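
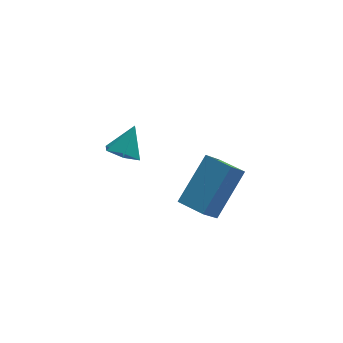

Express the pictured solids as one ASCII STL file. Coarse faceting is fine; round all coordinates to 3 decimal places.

solid 
facet normal -0.621 0.782 -0.052
outer loop
vertex 1.211 -3.11 1.155
vertex 1.807 -2.694 0.303
vertex -0.015 -4.175 -0.223
endloop
endfacet
facet normal -0.532 -0.372 0.761
outer loop
vertex 0.693 -5.066 -0.163
vertex 1.211 -3.11 1.155
vertex -0.015 -4.175 -0.223
endloop
endfacet
facet normal -0.621 0.782 -0.052
outer loop
vertex -0.015 -4.175 -0.223
vertex 1.807 -2.694 0.303
vertex 0.581 -3.758 -1.075
endloop
endfacet
facet normal -0.575 -0.500 -0.647
outer loop
vertex 0.581 -3.758 -1.075
vertex 0.693 -5.066 -0.163
vertex -0.015 -4.175 -0.223
endloop
endfacet
facet normal 0.575 0.501 0.647
outer loop
vertex 1.211 -3.11 1.155
vertex 2.515 -3.585 0.363
vertex 1.807 -2.694 0.303
endloop
endfacet
facet normal -0.532 -0.371 0.761
outer loop
vertex 1.919 -4.002 1.215
vertex 1.211 -3.11 1.155
vertex 0.693 -5.066 -0.163
endloop
endfacet
facet normal 0.575 0.500 0.647
outer loop
vertex 1.919 -4.002 1.215
vertex 2.515 -3.585 0.363
vertex 1.211 -3.11 1.155
endloop
endfacet
facet normal 0.532 0.372 -0.761
outer loop
vertex 1.807 -2.694 0.303
vertex 2.515 -3.585 0.363
vertex 0.581 -3.758 -1.075
endloop
endfacet
facet normal -0.576 -0.500 -0.647
outer loop
vertex 1.289 -4.65 -1.015
vertex 0.693 -5.066 -0.163
vertex 0.581 -3.758 -1.075
endloop
endfacet
facet normal 0.532 0.371 -0.761
outer loop
vertex 0.581 -3.758 -1.075
vertex 2.515 -3.585 0.363
vertex 1.289 -4.65 -1.015
endloop
endfacet
facet normal 0.621 -0.782 0.052
outer loop
vertex 1.289 -4.65 -1.015
vertex 1.919 -4.002 1.215
vertex 0.693 -5.066 -0.163
endloop
endfacet
facet normal 0.621 -0.782 0.052
outer loop
vertex 2.515 -3.585 0.363
vertex 1.919 -4.002 1.215
vertex 1.289 -4.65 -1.015
endloop
endfacet
facet normal -0.441 -0.427 -0.789
outer loop
vertex -0.596 -0.251 -1.757
vertex -1.137 0.282 -1.743
vertex -0.508 0.391 -2.154
endloop
endfacet
facet normal 0.993 -0.094 0.067
outer loop
vertex -0.596 -0.251 -1.757
vertex -0.508 0.391 -2.154
vertex -0.563 0.838 -0.717
endloop
endfacet
facet normal -0.441 -0.427 -0.789
outer loop
vertex -0.508 0.391 -2.154
vertex -1.137 0.282 -1.743
vertex -1.049 0.924 -2.14
endloop
endfacet
facet normal 0.686 0.702 -0.192
outer loop
vertex -0.508 0.391 -2.154
vertex -1.049 0.924 -2.14
vertex -0.563 0.838 -0.717
endloop
endfacet
facet normal -0.443 -0.427 -0.789
outer loop
vertex -1.049 0.924 -2.14
vertex -1.137 0.282 -1.743
vertex -1.679 0.816 -1.728
endloop
endfacet
facet normal -0.107 0.990 0.096
outer loop
vertex -1.049 0.924 -2.14
vertex -1.679 0.816 -1.728
vertex -0.563 0.838 -0.717
endloop
endfacet
facet normal -0.443 -0.427 -0.789
outer loop
vertex -1.679 0.816 -1.728
vertex -1.137 0.282 -1.743
vertex -1.767 0.174 -1.331
endloop
endfacet
facet normal -0.594 0.480 0.645
outer loop
vertex -1.679 0.816 -1.728
vertex -1.767 0.174 -1.331
vertex -0.563 0.838 -0.717
endloop
endfacet
facet normal -0.442 -0.427 -0.788
outer loop
vertex -1.767 0.174 -1.331
vertex -1.137 0.282 -1.743
vertex -1.226 -0.36 -1.345
endloop
endfacet
facet normal -0.288 -0.315 0.904
outer loop
vertex -1.767 0.174 -1.331
vertex -1.226 -0.36 -1.345
vertex -0.563 0.838 -0.717
endloop
endfacet
facet normal -0.442 -0.428 -0.789
outer loop
vertex -1.226 -0.36 -1.345
vertex -1.137 0.282 -1.743
vertex -0.596 -0.251 -1.757
endloop
endfacet
facet normal 0.507 -0.603 0.616
outer loop
vertex -1.226 -0.36 -1.345
vertex -0.596 -0.251 -1.757
vertex -0.563 0.838 -0.717
endloop
endfacet

endsolid


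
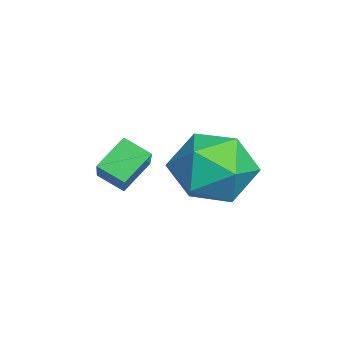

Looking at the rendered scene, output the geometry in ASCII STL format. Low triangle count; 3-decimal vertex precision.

solid 
facet normal -0.525 0.572 0.630
outer loop
vertex -3.278 -3.868 -1.512
vertex -1.698 -3.741 -0.309
vertex -3.006 -3.14 -1.947
endloop
endfacet
facet normal -0.794 -0.064 -0.604
outer loop
vertex -2.402 -3.799 -2.671
vertex -3.278 -3.868 -1.512
vertex -3.006 -3.14 -1.947
endloop
endfacet
facet normal -0.525 0.573 0.629
outer loop
vertex -3.006 -3.14 -1.947
vertex -1.698 -3.741 -0.309
vertex -1.425 -3.014 -0.744
endloop
endfacet
facet normal 0.306 0.817 -0.488
outer loop
vertex -1.425 -3.014 -0.744
vertex -2.402 -3.799 -2.671
vertex -3.006 -3.14 -1.947
endloop
endfacet
facet normal -0.306 -0.817 0.488
outer loop
vertex -3.278 -3.868 -1.512
vertex -1.094 -4.4 -1.033
vertex -1.698 -3.741 -0.309
endloop
endfacet
facet normal -0.794 -0.063 -0.604
outer loop
vertex -2.675 -4.526 -2.236
vertex -3.278 -3.868 -1.512
vertex -2.402 -3.799 -2.671
endloop
endfacet
facet normal -0.306 -0.817 0.488
outer loop
vertex -2.675 -4.526 -2.236
vertex -1.094 -4.4 -1.033
vertex -3.278 -3.868 -1.512
endloop
endfacet
facet normal 0.794 0.064 0.605
outer loop
vertex -1.698 -3.741 -0.309
vertex -1.094 -4.4 -1.033
vertex -1.425 -3.014 -0.744
endloop
endfacet
facet normal 0.306 0.817 -0.488
outer loop
vertex -0.822 -3.672 -1.468
vertex -2.402 -3.799 -2.671
vertex -1.425 -3.014 -0.744
endloop
endfacet
facet normal 0.795 0.064 0.604
outer loop
vertex -1.425 -3.014 -0.744
vertex -1.094 -4.4 -1.033
vertex -0.822 -3.672 -1.468
endloop
endfacet
facet normal 0.525 -0.573 -0.629
outer loop
vertex -0.822 -3.672 -1.468
vertex -2.675 -4.526 -2.236
vertex -2.402 -3.799 -2.671
endloop
endfacet
facet normal 0.525 -0.572 -0.630
outer loop
vertex -1.094 -4.4 -1.033
vertex -2.675 -4.526 -2.236
vertex -0.822 -3.672 -1.468
endloop
endfacet
facet normal -0.590 0.225 0.775
outer loop
vertex -1.436 -0.92 -0.388
vertex -1.042 -1.935 0.207
vertex -0.441 -0.86 0.352
endloop
endfacet
facet normal -0.375 0.817 0.438
outer loop
vertex -1.436 -0.92 -0.388
vertex -0.441 -0.86 0.352
vertex -0.438 -0.272 -0.741
endloop
endfacet
facet normal -0.587 0.772 -0.242
outer loop
vertex -1.436 -0.92 -0.388
vertex -0.438 -0.272 -0.741
vertex -1.038 -0.985 -1.561
endloop
endfacet
facet normal -0.933 0.153 -0.325
outer loop
vertex -1.436 -0.92 -0.388
vertex -1.038 -0.985 -1.561
vertex -1.411 -2.013 -0.975
endloop
endfacet
facet normal -0.935 -0.185 0.304
outer loop
vertex -1.436 -0.92 -0.388
vertex -1.411 -2.013 -0.975
vertex -1.042 -1.935 0.207
endloop
endfacet
facet normal 0.338 0.828 0.447
outer loop
vertex -0.438 -0.272 -0.741
vertex -0.441 -0.86 0.352
vertex 0.571 -0.887 -0.365
endloop
endfacet
facet normal -0.009 -0.129 0.992
outer loop
vertex -0.441 -0.86 0.352
vertex -1.042 -1.935 0.207
vertex 0.198 -1.915 0.221
endloop
endfacet
facet normal -0.567 -0.791 0.229
outer loop
vertex -1.042 -1.935 0.207
vertex -1.411 -2.013 -0.975
vertex -0.402 -2.628 -0.599
endloop
endfacet
facet normal -0.565 -0.244 -0.788
outer loop
vertex -1.411 -2.013 -0.975
vertex -1.038 -0.985 -1.561
vertex -0.399 -2.04 -1.692
endloop
endfacet
facet normal -0.005 0.756 -0.654
outer loop
vertex -1.038 -0.985 -1.561
vertex -0.438 -0.272 -0.741
vertex 0.202 -0.965 -1.547
endloop
endfacet
facet normal 0.933 -0.153 0.325
outer loop
vertex 0.596 -1.98 -0.952
vertex 0.571 -0.887 -0.365
vertex 0.198 -1.915 0.221
endloop
endfacet
facet normal 0.587 -0.772 0.242
outer loop
vertex 0.596 -1.98 -0.952
vertex 0.198 -1.915 0.221
vertex -0.402 -2.628 -0.599
endloop
endfacet
facet normal 0.375 -0.817 -0.438
outer loop
vertex 0.596 -1.98 -0.952
vertex -0.402 -2.628 -0.599
vertex -0.399 -2.04 -1.692
endloop
endfacet
facet normal 0.590 -0.225 -0.775
outer loop
vertex 0.596 -1.98 -0.952
vertex -0.399 -2.04 -1.692
vertex 0.202 -0.965 -1.547
endloop
endfacet
facet normal 0.935 0.185 -0.304
outer loop
vertex 0.596 -1.98 -0.952
vertex 0.202 -0.965 -1.547
vertex 0.571 -0.887 -0.365
endloop
endfacet
facet normal 0.565 0.244 0.788
outer loop
vertex 0.198 -1.915 0.221
vertex 0.571 -0.887 -0.365
vertex -0.441 -0.86 0.352
endloop
endfacet
facet normal 0.005 -0.756 0.654
outer loop
vertex -0.402 -2.628 -0.599
vertex 0.198 -1.915 0.221
vertex -1.042 -1.935 0.207
endloop
endfacet
facet normal -0.338 -0.828 -0.447
outer loop
vertex -0.399 -2.04 -1.692
vertex -0.402 -2.628 -0.599
vertex -1.411 -2.013 -0.975
endloop
endfacet
facet normal 0.009 0.129 -0.992
outer loop
vertex 0.202 -0.965 -1.547
vertex -0.399 -2.04 -1.692
vertex -1.038 -0.985 -1.561
endloop
endfacet
facet normal 0.567 0.791 -0.229
outer loop
vertex 0.571 -0.887 -0.365
vertex 0.202 -0.965 -1.547
vertex -0.438 -0.272 -0.741
endloop
endfacet

endsolid


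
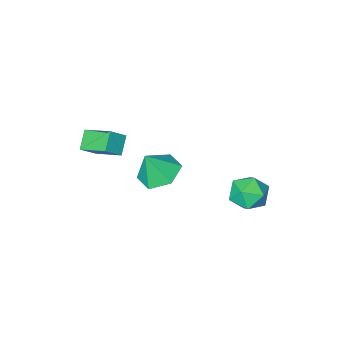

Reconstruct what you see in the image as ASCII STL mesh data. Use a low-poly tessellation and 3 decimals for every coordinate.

solid 
facet normal -0.437 0.084 -0.895
outer loop
vertex 3.005 2.016 0.876
vertex 2.231 1.535 1.209
vertex 2.269 2.502 1.281
endloop
endfacet
facet normal 0.643 0.682 0.349
outer loop
vertex 3.005 2.016 0.876
vertex 2.269 2.502 1.281
vertex 2.809 1.425 2.391
endloop
endfacet
facet normal -0.438 0.084 -0.895
outer loop
vertex 2.269 2.502 1.281
vertex 2.231 1.535 1.209
vertex 1.496 2.021 1.614
endloop
endfacet
facet normal -0.116 0.684 0.720
outer loop
vertex 2.269 2.502 1.281
vertex 1.496 2.021 1.614
vertex 2.809 1.425 2.391
endloop
endfacet
facet normal -0.438 0.083 -0.895
outer loop
vertex 1.496 2.021 1.614
vertex 2.231 1.535 1.209
vertex 1.457 1.054 1.543
endloop
endfacet
facet normal -0.523 -0.041 0.852
outer loop
vertex 1.496 2.021 1.614
vertex 1.457 1.054 1.543
vertex 2.809 1.425 2.391
endloop
endfacet
facet normal -0.438 0.083 -0.895
outer loop
vertex 1.457 1.054 1.543
vertex 2.231 1.535 1.209
vertex 2.193 0.569 1.138
endloop
endfacet
facet normal -0.172 -0.772 0.612
outer loop
vertex 1.457 1.054 1.543
vertex 2.193 0.569 1.138
vertex 2.809 1.425 2.391
endloop
endfacet
facet normal -0.438 0.083 -0.895
outer loop
vertex 2.193 0.569 1.138
vertex 2.231 1.535 1.209
vertex 2.966 1.049 0.804
endloop
endfacet
facet normal 0.585 -0.774 0.241
outer loop
vertex 2.193 0.569 1.138
vertex 2.966 1.049 0.804
vertex 2.809 1.425 2.391
endloop
endfacet
facet normal -0.438 0.084 -0.895
outer loop
vertex 2.966 1.049 0.804
vertex 2.231 1.535 1.209
vertex 3.005 2.016 0.876
endloop
endfacet
facet normal 0.993 -0.048 0.110
outer loop
vertex 2.966 1.049 0.804
vertex 3.005 2.016 0.876
vertex 2.809 1.425 2.391
endloop
endfacet
facet normal 0.338 -0.167 0.926
outer loop
vertex -1.004 2.422 -0.952
vertex -1.835 2.096 -0.708
vertex -1.193 1.521 -1.046
endloop
endfacet
facet normal 0.864 -0.228 0.448
outer loop
vertex -1.004 2.422 -0.952
vertex -1.193 1.521 -1.046
vertex -0.73 1.968 -1.711
endloop
endfacet
facet normal 0.916 0.390 0.097
outer loop
vertex -1.004 2.422 -0.952
vertex -0.73 1.968 -1.711
vertex -1.085 2.819 -1.784
endloop
endfacet
facet normal 0.421 0.834 0.357
outer loop
vertex -1.004 2.422 -0.952
vertex -1.085 2.819 -1.784
vertex -1.768 2.898 -1.164
endloop
endfacet
facet normal 0.063 0.489 0.870
outer loop
vertex -1.004 2.422 -0.952
vertex -1.768 2.898 -1.164
vertex -1.835 2.096 -0.708
endloop
endfacet
facet normal 0.679 -0.734 -0.021
outer loop
vertex -0.73 1.968 -1.711
vertex -1.193 1.521 -1.046
vertex -1.392 1.362 -1.936
endloop
endfacet
facet normal -0.173 -0.635 0.753
outer loop
vertex -1.193 1.521 -1.046
vertex -1.835 2.096 -0.708
vertex -2.075 1.441 -1.316
endloop
endfacet
facet normal -0.616 0.428 0.661
outer loop
vertex -1.835 2.096 -0.708
vertex -1.768 2.898 -1.164
vertex -2.43 2.292 -1.389
endloop
endfacet
facet normal -0.038 0.985 -0.167
outer loop
vertex -1.768 2.898 -1.164
vertex -1.085 2.819 -1.784
vertex -1.967 2.739 -2.054
endloop
endfacet
facet normal 0.762 0.268 -0.589
outer loop
vertex -1.085 2.819 -1.784
vertex -0.73 1.968 -1.711
vertex -1.325 2.164 -2.392
endloop
endfacet
facet normal -0.421 -0.834 -0.357
outer loop
vertex -2.156 1.838 -2.148
vertex -1.392 1.362 -1.936
vertex -2.075 1.441 -1.316
endloop
endfacet
facet normal -0.916 -0.390 -0.097
outer loop
vertex -2.156 1.838 -2.148
vertex -2.075 1.441 -1.316
vertex -2.43 2.292 -1.389
endloop
endfacet
facet normal -0.864 0.228 -0.448
outer loop
vertex -2.156 1.838 -2.148
vertex -2.43 2.292 -1.389
vertex -1.967 2.739 -2.054
endloop
endfacet
facet normal -0.338 0.167 -0.926
outer loop
vertex -2.156 1.838 -2.148
vertex -1.967 2.739 -2.054
vertex -1.325 2.164 -2.392
endloop
endfacet
facet normal -0.063 -0.489 -0.870
outer loop
vertex -2.156 1.838 -2.148
vertex -1.325 2.164 -2.392
vertex -1.392 1.362 -1.936
endloop
endfacet
facet normal 0.038 -0.985 0.167
outer loop
vertex -2.075 1.441 -1.316
vertex -1.392 1.362 -1.936
vertex -1.193 1.521 -1.046
endloop
endfacet
facet normal -0.762 -0.268 0.589
outer loop
vertex -2.43 2.292 -1.389
vertex -2.075 1.441 -1.316
vertex -1.835 2.096 -0.708
endloop
endfacet
facet normal -0.679 0.734 0.021
outer loop
vertex -1.967 2.739 -2.054
vertex -2.43 2.292 -1.389
vertex -1.768 2.898 -1.164
endloop
endfacet
facet normal 0.173 0.635 -0.753
outer loop
vertex -1.325 2.164 -2.392
vertex -1.967 2.739 -2.054
vertex -1.085 2.819 -1.784
endloop
endfacet
facet normal 0.616 -0.428 -0.661
outer loop
vertex -1.392 1.362 -1.936
vertex -1.325 2.164 -2.392
vertex -0.73 1.968 -1.711
endloop
endfacet
facet normal -0.544 -0.540 0.642
outer loop
vertex 3.237 -0.523 2.612
vertex 2.538 -0.51 2.03
vertex 3.726 -1.743 2.0
endloop
endfacet
facet normal 0.769 -0.013 0.640
outer loop
vertex 4.242 -1.23 1.39
vertex 3.237 -0.523 2.612
vertex 3.726 -1.743 2.0
endloop
endfacet
facet normal -0.544 -0.540 0.642
outer loop
vertex 3.726 -1.743 2.0
vertex 2.538 -0.51 2.03
vertex 3.026 -1.73 1.417
endloop
endfacet
facet normal 0.337 -0.841 -0.423
outer loop
vertex 3.026 -1.73 1.417
vertex 4.242 -1.23 1.39
vertex 3.726 -1.743 2.0
endloop
endfacet
facet normal -0.336 0.841 0.423
outer loop
vertex 3.237 -0.523 2.612
vertex 3.054 0.003 1.42
vertex 2.538 -0.51 2.03
endloop
endfacet
facet normal 0.768 -0.014 0.640
outer loop
vertex 3.754 -0.01 2.003
vertex 3.237 -0.523 2.612
vertex 4.242 -1.23 1.39
endloop
endfacet
facet normal -0.337 0.841 0.423
outer loop
vertex 3.754 -0.01 2.003
vertex 3.054 0.003 1.42
vertex 3.237 -0.523 2.612
endloop
endfacet
facet normal -0.769 0.014 -0.639
outer loop
vertex 2.538 -0.51 2.03
vertex 3.054 0.003 1.42
vertex 3.026 -1.73 1.417
endloop
endfacet
facet normal 0.337 -0.841 -0.423
outer loop
vertex 3.543 -1.217 0.808
vertex 4.242 -1.23 1.39
vertex 3.026 -1.73 1.417
endloop
endfacet
facet normal -0.768 0.014 -0.640
outer loop
vertex 3.026 -1.73 1.417
vertex 3.054 0.003 1.42
vertex 3.543 -1.217 0.808
endloop
endfacet
facet normal 0.544 0.540 -0.642
outer loop
vertex 3.543 -1.217 0.808
vertex 3.754 -0.01 2.003
vertex 4.242 -1.23 1.39
endloop
endfacet
facet normal 0.544 0.540 -0.642
outer loop
vertex 3.054 0.003 1.42
vertex 3.754 -0.01 2.003
vertex 3.543 -1.217 0.808
endloop
endfacet

endsolid


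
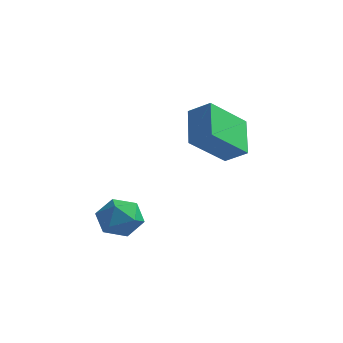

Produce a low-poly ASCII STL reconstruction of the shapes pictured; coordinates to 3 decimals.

solid 
facet normal -0.705 0.633 0.320
outer loop
vertex 1.037 -0.907 -4.074
vertex 1.356 -0.944 -3.297
vertex 1.633 -0.362 -3.838
endloop
endfacet
facet normal -0.546 0.755 -0.364
outer loop
vertex 1.037 -0.907 -4.074
vertex 1.633 -0.362 -3.838
vertex 1.661 -0.711 -4.603
endloop
endfacet
facet normal -0.667 0.153 -0.730
outer loop
vertex 1.037 -0.907 -4.074
vertex 1.661 -0.711 -4.603
vertex 1.402 -1.509 -4.534
endloop
endfacet
facet normal -0.901 -0.339 -0.271
outer loop
vertex 1.037 -0.907 -4.074
vertex 1.402 -1.509 -4.534
vertex 1.213 -1.652 -3.727
endloop
endfacet
facet normal -0.925 -0.043 0.378
outer loop
vertex 1.037 -0.907 -4.074
vertex 1.213 -1.652 -3.727
vertex 1.356 -0.944 -3.297
endloop
endfacet
facet normal 0.153 0.901 -0.406
outer loop
vertex 1.661 -0.711 -4.603
vertex 1.633 -0.362 -3.838
vertex 2.367 -0.628 -4.153
endloop
endfacet
facet normal -0.106 0.704 0.703
outer loop
vertex 1.633 -0.362 -3.838
vertex 1.356 -0.944 -3.297
vertex 2.178 -0.771 -3.346
endloop
endfacet
facet normal -0.462 -0.390 0.796
outer loop
vertex 1.356 -0.944 -3.297
vertex 1.213 -1.652 -3.727
vertex 1.919 -1.569 -3.277
endloop
endfacet
facet normal -0.424 -0.870 -0.253
outer loop
vertex 1.213 -1.652 -3.727
vertex 1.402 -1.509 -4.534
vertex 1.947 -1.918 -4.042
endloop
endfacet
facet normal -0.044 -0.072 -0.996
outer loop
vertex 1.402 -1.509 -4.534
vertex 1.661 -0.711 -4.603
vertex 2.224 -1.336 -4.583
endloop
endfacet
facet normal 0.901 0.339 0.271
outer loop
vertex 2.543 -1.373 -3.806
vertex 2.367 -0.628 -4.153
vertex 2.178 -0.771 -3.346
endloop
endfacet
facet normal 0.667 -0.153 0.730
outer loop
vertex 2.543 -1.373 -3.806
vertex 2.178 -0.771 -3.346
vertex 1.919 -1.569 -3.277
endloop
endfacet
facet normal 0.546 -0.755 0.364
outer loop
vertex 2.543 -1.373 -3.806
vertex 1.919 -1.569 -3.277
vertex 1.947 -1.918 -4.042
endloop
endfacet
facet normal 0.705 -0.633 -0.320
outer loop
vertex 2.543 -1.373 -3.806
vertex 1.947 -1.918 -4.042
vertex 2.224 -1.336 -4.583
endloop
endfacet
facet normal 0.925 0.043 -0.378
outer loop
vertex 2.543 -1.373 -3.806
vertex 2.224 -1.336 -4.583
vertex 2.367 -0.628 -4.153
endloop
endfacet
facet normal 0.424 0.870 0.253
outer loop
vertex 2.178 -0.771 -3.346
vertex 2.367 -0.628 -4.153
vertex 1.633 -0.362 -3.838
endloop
endfacet
facet normal 0.044 0.072 0.996
outer loop
vertex 1.919 -1.569 -3.277
vertex 2.178 -0.771 -3.346
vertex 1.356 -0.944 -3.297
endloop
endfacet
facet normal -0.153 -0.901 0.406
outer loop
vertex 1.947 -1.918 -4.042
vertex 1.919 -1.569 -3.277
vertex 1.213 -1.652 -3.727
endloop
endfacet
facet normal 0.106 -0.704 -0.703
outer loop
vertex 2.224 -1.336 -4.583
vertex 1.947 -1.918 -4.042
vertex 1.402 -1.509 -4.534
endloop
endfacet
facet normal 0.462 0.390 -0.796
outer loop
vertex 2.367 -0.628 -4.153
vertex 2.224 -1.336 -4.583
vertex 1.661 -0.711 -4.603
endloop
endfacet
facet normal -0.853 -0.115 -0.509
outer loop
vertex 3.474 0.187 -0.769
vertex 2.766 1.175 0.194
vertex 3.929 1.559 -1.842
endloop
endfacet
facet normal 0.456 -0.637 -0.621
outer loop
vertex 4.714 1.665 -1.374
vertex 3.474 0.187 -0.769
vertex 3.929 1.559 -1.842
endloop
endfacet
facet normal -0.853 -0.115 -0.509
outer loop
vertex 3.929 1.559 -1.842
vertex 2.766 1.175 0.194
vertex 3.221 2.547 -0.879
endloop
endfacet
facet normal 0.253 0.762 -0.596
outer loop
vertex 3.221 2.547 -0.879
vertex 4.714 1.665 -1.374
vertex 3.929 1.559 -1.842
endloop
endfacet
facet normal -0.253 -0.762 0.596
outer loop
vertex 3.474 0.187 -0.769
vertex 3.551 1.281 0.662
vertex 2.766 1.175 0.194
endloop
endfacet
facet normal 0.456 -0.637 -0.621
outer loop
vertex 4.259 0.293 -0.301
vertex 3.474 0.187 -0.769
vertex 4.714 1.665 -1.374
endloop
endfacet
facet normal -0.253 -0.762 0.596
outer loop
vertex 4.259 0.293 -0.301
vertex 3.551 1.281 0.662
vertex 3.474 0.187 -0.769
endloop
endfacet
facet normal -0.456 0.637 0.621
outer loop
vertex 2.766 1.175 0.194
vertex 3.551 1.281 0.662
vertex 3.221 2.547 -0.879
endloop
endfacet
facet normal 0.253 0.762 -0.596
outer loop
vertex 4.006 2.653 -0.411
vertex 4.714 1.665 -1.374
vertex 3.221 2.547 -0.879
endloop
endfacet
facet normal -0.456 0.637 0.621
outer loop
vertex 3.221 2.547 -0.879
vertex 3.551 1.281 0.662
vertex 4.006 2.653 -0.411
endloop
endfacet
facet normal 0.853 0.115 0.509
outer loop
vertex 4.006 2.653 -0.411
vertex 4.259 0.293 -0.301
vertex 4.714 1.665 -1.374
endloop
endfacet
facet normal 0.853 0.115 0.509
outer loop
vertex 3.551 1.281 0.662
vertex 4.259 0.293 -0.301
vertex 4.006 2.653 -0.411
endloop
endfacet

endsolid


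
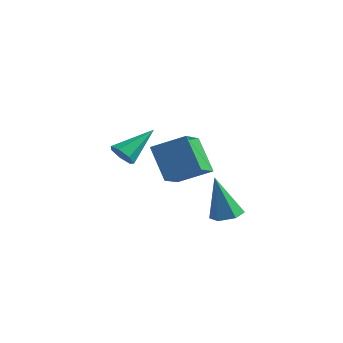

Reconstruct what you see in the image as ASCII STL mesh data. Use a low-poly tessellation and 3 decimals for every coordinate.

solid 
facet normal -0.567 0.219 0.794
outer loop
vertex -0.462 -1.254 -1.2
vertex -0.889 0.148 -1.892
vertex -1.679 -1.958 -1.874
endloop
endfacet
facet normal 0.264 -0.865 0.427
outer loop
vertex -0.671 -2.348 -3.288
vertex -0.462 -1.254 -1.2
vertex -1.679 -1.958 -1.874
endloop
endfacet
facet normal -0.566 0.219 0.794
outer loop
vertex -1.679 -1.958 -1.874
vertex -0.889 0.148 -1.892
vertex -2.107 -0.556 -2.566
endloop
endfacet
facet normal -0.781 -0.452 -0.432
outer loop
vertex -2.107 -0.556 -2.566
vertex -0.671 -2.348 -3.288
vertex -1.679 -1.958 -1.874
endloop
endfacet
facet normal 0.781 0.451 0.432
outer loop
vertex -0.462 -1.254 -1.2
vertex 0.119 -0.242 -3.306
vertex -0.889 0.148 -1.892
endloop
endfacet
facet normal 0.264 -0.865 0.427
outer loop
vertex 0.547 -1.644 -2.614
vertex -0.462 -1.254 -1.2
vertex -0.671 -2.348 -3.288
endloop
endfacet
facet normal 0.780 0.452 0.432
outer loop
vertex 0.547 -1.644 -2.614
vertex 0.119 -0.242 -3.306
vertex -0.462 -1.254 -1.2
endloop
endfacet
facet normal -0.264 0.865 -0.427
outer loop
vertex -0.889 0.148 -1.892
vertex 0.119 -0.242 -3.306
vertex -2.107 -0.556 -2.566
endloop
endfacet
facet normal -0.781 -0.451 -0.433
outer loop
vertex -1.098 -0.946 -3.98
vertex -0.671 -2.348 -3.288
vertex -2.107 -0.556 -2.566
endloop
endfacet
facet normal -0.264 0.865 -0.427
outer loop
vertex -2.107 -0.556 -2.566
vertex 0.119 -0.242 -3.306
vertex -1.098 -0.946 -3.98
endloop
endfacet
facet normal 0.566 -0.220 -0.794
outer loop
vertex -1.098 -0.946 -3.98
vertex 0.547 -1.644 -2.614
vertex -0.671 -2.348 -3.288
endloop
endfacet
facet normal 0.567 -0.219 -0.794
outer loop
vertex 0.119 -0.242 -3.306
vertex 0.547 -1.644 -2.614
vertex -1.098 -0.946 -3.98
endloop
endfacet
facet normal -0.242 -0.795 -0.557
outer loop
vertex -3.267 -0.965 -3.513
vertex -3.838 -1.02 -3.187
vertex -3.709 -0.675 -3.735
endloop
endfacet
facet normal 0.635 0.559 -0.533
outer loop
vertex -3.267 -0.965 -3.513
vertex -3.709 -0.675 -3.735
vertex -3.382 0.48 -2.133
endloop
endfacet
facet normal -0.242 -0.795 -0.557
outer loop
vertex -3.709 -0.675 -3.735
vertex -3.838 -1.02 -3.187
vertex -4.248 -0.645 -3.544
endloop
endfacet
facet normal -0.152 0.816 -0.557
outer loop
vertex -3.709 -0.675 -3.735
vertex -4.248 -0.645 -3.544
vertex -3.382 0.48 -2.133
endloop
endfacet
facet normal -0.241 -0.794 -0.557
outer loop
vertex -4.248 -0.645 -3.544
vertex -3.838 -1.02 -3.187
vertex -4.478 -0.898 -3.084
endloop
endfacet
facet normal -0.770 0.637 -0.035
outer loop
vertex -4.248 -0.645 -3.544
vertex -4.478 -0.898 -3.084
vertex -3.382 0.48 -2.133
endloop
endfacet
facet normal -0.241 -0.794 -0.558
outer loop
vertex -4.478 -0.898 -3.084
vertex -3.838 -1.02 -3.187
vertex -4.227 -1.243 -2.702
endloop
endfacet
facet normal -0.753 0.159 0.638
outer loop
vertex -4.478 -0.898 -3.084
vertex -4.227 -1.243 -2.702
vertex -3.382 0.48 -2.133
endloop
endfacet
facet normal -0.241 -0.794 -0.558
outer loop
vertex -4.227 -1.243 -2.702
vertex -3.838 -1.02 -3.187
vertex -3.682 -1.42 -2.686
endloop
endfacet
facet normal -0.113 -0.261 0.959
outer loop
vertex -4.227 -1.243 -2.702
vertex -3.682 -1.42 -2.686
vertex -3.382 0.48 -2.133
endloop
endfacet
facet normal -0.242 -0.794 -0.558
outer loop
vertex -3.682 -1.42 -2.686
vertex -3.838 -1.02 -3.187
vertex -3.255 -1.296 -3.047
endloop
endfacet
facet normal 0.665 -0.304 0.682
outer loop
vertex -3.682 -1.42 -2.686
vertex -3.255 -1.296 -3.047
vertex -3.382 0.48 -2.133
endloop
endfacet
facet normal -0.242 -0.794 -0.558
outer loop
vertex -3.255 -1.296 -3.047
vertex -3.838 -1.02 -3.187
vertex -3.267 -0.965 -3.513
endloop
endfacet
facet normal 0.998 0.062 0.018
outer loop
vertex -3.255 -1.296 -3.047
vertex -3.267 -0.965 -3.513
vertex -3.382 0.48 -2.133
endloop
endfacet
facet normal 0.246 0.074 -0.966
outer loop
vertex 2.04 -0.829 -4.805
vertex 1.488 -1.224 -4.976
vertex 1.423 -0.528 -4.939
endloop
endfacet
facet normal 0.314 0.840 0.443
outer loop
vertex 2.04 -0.829 -4.805
vertex 1.423 -0.528 -4.939
vertex 0.992 -1.376 -3.024
endloop
endfacet
facet normal 0.246 0.074 -0.966
outer loop
vertex 1.423 -0.528 -4.939
vertex 1.488 -1.224 -4.976
vertex 0.871 -0.923 -5.11
endloop
endfacet
facet normal -0.611 0.766 0.202
outer loop
vertex 1.423 -0.528 -4.939
vertex 0.871 -0.923 -5.11
vertex 0.992 -1.376 -3.024
endloop
endfacet
facet normal 0.246 0.074 -0.966
outer loop
vertex 0.871 -0.923 -5.11
vertex 1.488 -1.224 -4.976
vertex 0.936 -1.619 -5.147
endloop
endfacet
facet normal -0.995 -0.095 0.037
outer loop
vertex 0.871 -0.923 -5.11
vertex 0.936 -1.619 -5.147
vertex 0.992 -1.376 -3.024
endloop
endfacet
facet normal 0.246 0.075 -0.966
outer loop
vertex 0.936 -1.619 -5.147
vertex 1.488 -1.224 -4.976
vertex 1.554 -1.92 -5.013
endloop
endfacet
facet normal -0.455 -0.883 0.113
outer loop
vertex 0.936 -1.619 -5.147
vertex 1.554 -1.92 -5.013
vertex 0.992 -1.376 -3.024
endloop
endfacet
facet normal 0.246 0.075 -0.966
outer loop
vertex 1.554 -1.92 -5.013
vertex 1.488 -1.224 -4.976
vertex 2.106 -1.525 -4.842
endloop
endfacet
facet normal 0.469 -0.809 0.354
outer loop
vertex 1.554 -1.92 -5.013
vertex 2.106 -1.525 -4.842
vertex 0.992 -1.376 -3.024
endloop
endfacet
facet normal 0.246 0.075 -0.966
outer loop
vertex 2.106 -1.525 -4.842
vertex 1.488 -1.224 -4.976
vertex 2.04 -0.829 -4.805
endloop
endfacet
facet normal 0.853 0.053 0.519
outer loop
vertex 2.106 -1.525 -4.842
vertex 2.04 -0.829 -4.805
vertex 0.992 -1.376 -3.024
endloop
endfacet

endsolid


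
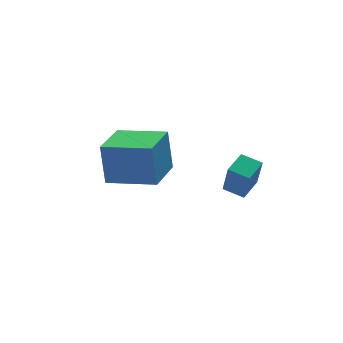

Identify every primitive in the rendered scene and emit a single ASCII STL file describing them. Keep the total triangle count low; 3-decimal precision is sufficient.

solid 
facet normal -0.663 -0.738 0.126
outer loop
vertex -2.775 -0.872 -1.504
vertex -4.361 0.499 -1.814
vertex -2.725 -1.233 -3.358
endloop
endfacet
facet normal 0.748 -0.647 0.146
outer loop
vertex -1.419 0.221 -3.606
vertex -2.775 -0.872 -1.504
vertex -2.725 -1.233 -3.358
endloop
endfacet
facet normal -0.663 -0.738 0.126
outer loop
vertex -2.725 -1.233 -3.358
vertex -4.361 0.499 -1.814
vertex -4.311 0.138 -3.669
endloop
endfacet
facet normal 0.027 -0.191 -0.981
outer loop
vertex -4.311 0.138 -3.669
vertex -1.419 0.221 -3.606
vertex -2.725 -1.233 -3.358
endloop
endfacet
facet normal -0.027 0.191 0.981
outer loop
vertex -2.775 -0.872 -1.504
vertex -3.055 1.953 -2.062
vertex -4.361 0.499 -1.814
endloop
endfacet
facet normal 0.748 -0.647 0.146
outer loop
vertex -1.469 0.582 -1.751
vertex -2.775 -0.872 -1.504
vertex -1.419 0.221 -3.606
endloop
endfacet
facet normal -0.027 0.191 0.981
outer loop
vertex -1.469 0.582 -1.751
vertex -3.055 1.953 -2.062
vertex -2.775 -0.872 -1.504
endloop
endfacet
facet normal -0.748 0.647 -0.146
outer loop
vertex -4.361 0.499 -1.814
vertex -3.055 1.953 -2.062
vertex -4.311 0.138 -3.669
endloop
endfacet
facet normal 0.027 -0.191 -0.981
outer loop
vertex -3.005 1.592 -3.916
vertex -1.419 0.221 -3.606
vertex -4.311 0.138 -3.669
endloop
endfacet
facet normal -0.748 0.647 -0.146
outer loop
vertex -4.311 0.138 -3.669
vertex -3.055 1.953 -2.062
vertex -3.005 1.592 -3.916
endloop
endfacet
facet normal 0.663 0.738 -0.126
outer loop
vertex -3.005 1.592 -3.916
vertex -1.469 0.582 -1.751
vertex -1.419 0.221 -3.606
endloop
endfacet
facet normal 0.663 0.738 -0.126
outer loop
vertex -3.055 1.953 -2.062
vertex -1.469 0.582 -1.751
vertex -3.005 1.592 -3.916
endloop
endfacet
facet normal -0.784 -0.586 -0.203
outer loop
vertex -0.397 -4.49 -1.592
vertex -0.962 -3.81 -1.375
vertex -0.38 -4.035 -2.969
endloop
endfacet
facet normal 0.621 -0.747 -0.239
outer loop
vertex 0.482 -3.39 -2.745
vertex -0.397 -4.49 -1.592
vertex -0.38 -4.035 -2.969
endloop
endfacet
facet normal -0.784 -0.587 -0.203
outer loop
vertex -0.38 -4.035 -2.969
vertex -0.962 -3.81 -1.375
vertex -0.945 -3.356 -2.752
endloop
endfacet
facet normal 0.012 0.314 -0.949
outer loop
vertex -0.945 -3.356 -2.752
vertex 0.482 -3.39 -2.745
vertex -0.38 -4.035 -2.969
endloop
endfacet
facet normal -0.012 -0.313 0.950
outer loop
vertex -0.397 -4.49 -1.592
vertex -0.1 -3.165 -1.151
vertex -0.962 -3.81 -1.375
endloop
endfacet
facet normal 0.621 -0.746 -0.238
outer loop
vertex 0.465 -3.844 -1.368
vertex -0.397 -4.49 -1.592
vertex 0.482 -3.39 -2.745
endloop
endfacet
facet normal -0.012 -0.313 0.950
outer loop
vertex 0.465 -3.844 -1.368
vertex -0.1 -3.165 -1.151
vertex -0.397 -4.49 -1.592
endloop
endfacet
facet normal -0.621 0.747 0.239
outer loop
vertex -0.962 -3.81 -1.375
vertex -0.1 -3.165 -1.151
vertex -0.945 -3.356 -2.752
endloop
endfacet
facet normal 0.012 0.313 -0.950
outer loop
vertex -0.083 -2.71 -2.528
vertex 0.482 -3.39 -2.745
vertex -0.945 -3.356 -2.752
endloop
endfacet
facet normal -0.621 0.746 0.239
outer loop
vertex -0.945 -3.356 -2.752
vertex -0.1 -3.165 -1.151
vertex -0.083 -2.71 -2.528
endloop
endfacet
facet normal 0.784 0.587 0.203
outer loop
vertex -0.083 -2.71 -2.528
vertex 0.465 -3.844 -1.368
vertex 0.482 -3.39 -2.745
endloop
endfacet
facet normal 0.784 0.587 0.204
outer loop
vertex -0.1 -3.165 -1.151
vertex 0.465 -3.844 -1.368
vertex -0.083 -2.71 -2.528
endloop
endfacet

endsolid


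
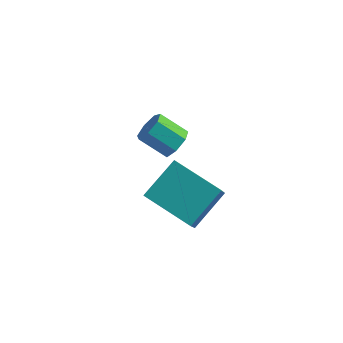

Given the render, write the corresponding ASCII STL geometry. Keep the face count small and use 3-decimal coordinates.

solid 
facet normal -0.908 0.277 0.315
outer loop
vertex -1.213 0.507 -0.615
vertex -1.342 1.472 -1.834
vertex -1.884 -0.692 -1.493
endloop
endfacet
facet normal 0.083 -0.619 0.781
outer loop
vertex -0.178 -1.212 -2.086
vertex -1.213 0.507 -0.615
vertex -1.884 -0.692 -1.493
endloop
endfacet
facet normal -0.908 0.277 0.316
outer loop
vertex -1.884 -0.692 -1.493
vertex -1.342 1.472 -1.834
vertex -2.013 0.274 -2.712
endloop
endfacet
facet normal -0.411 -0.735 -0.539
outer loop
vertex -2.013 0.274 -2.712
vertex -0.178 -1.212 -2.086
vertex -1.884 -0.692 -1.493
endloop
endfacet
facet normal 0.411 0.735 0.539
outer loop
vertex -1.213 0.507 -0.615
vertex 0.364 0.952 -2.427
vertex -1.342 1.472 -1.834
endloop
endfacet
facet normal 0.083 -0.619 0.781
outer loop
vertex 0.493 -0.014 -1.208
vertex -1.213 0.507 -0.615
vertex -0.178 -1.212 -2.086
endloop
endfacet
facet normal 0.412 0.735 0.539
outer loop
vertex 0.493 -0.014 -1.208
vertex 0.364 0.952 -2.427
vertex -1.213 0.507 -0.615
endloop
endfacet
facet normal -0.083 0.619 -0.781
outer loop
vertex -1.342 1.472 -1.834
vertex 0.364 0.952 -2.427
vertex -2.013 0.274 -2.712
endloop
endfacet
facet normal -0.412 -0.735 -0.538
outer loop
vertex -0.307 -0.247 -3.305
vertex -0.178 -1.212 -2.086
vertex -2.013 0.274 -2.712
endloop
endfacet
facet normal -0.083 0.619 -0.781
outer loop
vertex -2.013 0.274 -2.712
vertex 0.364 0.952 -2.427
vertex -0.307 -0.247 -3.305
endloop
endfacet
facet normal 0.908 -0.277 -0.315
outer loop
vertex -0.307 -0.247 -3.305
vertex 0.493 -0.014 -1.208
vertex -0.178 -1.212 -2.086
endloop
endfacet
facet normal 0.908 -0.277 -0.315
outer loop
vertex 0.364 0.952 -2.427
vertex 0.493 -0.014 -1.208
vertex -0.307 -0.247 -3.305
endloop
endfacet
facet normal 0.815 -0.023 -0.579
outer loop
vertex -1.674 3.485 -2.623
vertex -2.033 3.626 -3.134
vertex -1.736 4.026 -2.732
endloop
endfacet
facet normal 0.569 0.225 0.791
outer loop
vertex -1.674 3.485 -2.623
vertex -1.736 4.026 -2.732
vertex -2.667 3.512 -1.916
endloop
endfacet
facet normal 0.569 0.224 0.791
outer loop
vertex -2.667 3.512 -1.916
vertex -1.736 4.026 -2.732
vertex -2.73 4.053 -2.024
endloop
endfacet
facet normal -0.814 0.021 0.580
outer loop
vertex -2.667 3.512 -1.916
vertex -2.73 4.053 -2.024
vertex -3.027 3.654 -2.426
endloop
endfacet
facet normal 0.815 -0.022 -0.580
outer loop
vertex -1.736 4.026 -2.732
vertex -2.033 3.626 -3.134
vertex -2.022 4.266 -3.143
endloop
endfacet
facet normal 0.267 0.901 0.341
outer loop
vertex -1.736 4.026 -2.732
vertex -2.022 4.266 -3.143
vertex -2.73 4.053 -2.024
endloop
endfacet
facet normal 0.269 0.901 0.341
outer loop
vertex -2.73 4.053 -2.024
vertex -2.022 4.266 -3.143
vertex -3.016 4.294 -2.435
endloop
endfacet
facet normal -0.814 0.022 0.580
outer loop
vertex -2.73 4.053 -2.024
vertex -3.016 4.294 -2.435
vertex -3.027 3.654 -2.426
endloop
endfacet
facet normal 0.815 -0.022 -0.580
outer loop
vertex -2.022 4.266 -3.143
vertex -2.033 3.626 -3.134
vertex -2.316 4.024 -3.547
endloop
endfacet
facet normal -0.236 0.900 -0.367
outer loop
vertex -2.022 4.266 -3.143
vertex -2.316 4.024 -3.547
vertex -3.016 4.294 -2.435
endloop
endfacet
facet normal -0.236 0.900 -0.367
outer loop
vertex -3.016 4.294 -2.435
vertex -2.316 4.024 -3.547
vertex -3.31 4.052 -2.84
endloop
endfacet
facet normal -0.815 0.022 0.579
outer loop
vertex -3.016 4.294 -2.435
vertex -3.31 4.052 -2.84
vertex -3.027 3.654 -2.426
endloop
endfacet
facet normal 0.814 -0.024 -0.580
outer loop
vertex -2.316 4.024 -3.547
vertex -2.033 3.626 -3.134
vertex -2.398 3.483 -3.64
endloop
endfacet
facet normal -0.561 0.222 -0.797
outer loop
vertex -2.316 4.024 -3.547
vertex -2.398 3.483 -3.64
vertex -3.31 4.052 -2.84
endloop
endfacet
facet normal -0.562 0.221 -0.797
outer loop
vertex -3.31 4.052 -2.84
vertex -2.398 3.483 -3.64
vertex -3.391 3.51 -2.933
endloop
endfacet
facet normal -0.815 0.022 0.579
outer loop
vertex -3.31 4.052 -2.84
vertex -3.391 3.51 -2.933
vertex -3.027 3.654 -2.426
endloop
endfacet
facet normal 0.814 -0.022 -0.581
outer loop
vertex -2.398 3.483 -3.64
vertex -2.033 3.626 -3.134
vertex -2.204 3.049 -3.352
endloop
endfacet
facet normal -0.464 -0.624 -0.628
outer loop
vertex -2.398 3.483 -3.64
vertex -2.204 3.049 -3.352
vertex -3.391 3.51 -2.933
endloop
endfacet
facet normal -0.464 -0.625 -0.627
outer loop
vertex -3.391 3.51 -2.933
vertex -2.204 3.049 -3.352
vertex -3.198 3.077 -2.644
endloop
endfacet
facet normal -0.815 0.023 0.579
outer loop
vertex -3.391 3.51 -2.933
vertex -3.198 3.077 -2.644
vertex -3.027 3.654 -2.426
endloop
endfacet
facet normal 0.815 -0.023 -0.579
outer loop
vertex -2.204 3.049 -3.352
vertex -2.033 3.626 -3.134
vertex -1.882 3.05 -2.899
endloop
endfacet
facet normal -0.018 -1.000 0.015
outer loop
vertex -2.204 3.049 -3.352
vertex -1.882 3.05 -2.899
vertex -3.198 3.077 -2.644
endloop
endfacet
facet normal -0.018 -1.000 0.015
outer loop
vertex -3.198 3.077 -2.644
vertex -1.882 3.05 -2.899
vertex -2.876 3.078 -2.192
endloop
endfacet
facet normal -0.814 0.022 0.580
outer loop
vertex -3.198 3.077 -2.644
vertex -2.876 3.078 -2.192
vertex -3.027 3.654 -2.426
endloop
endfacet
facet normal 0.815 -0.022 -0.579
outer loop
vertex -1.882 3.05 -2.899
vertex -2.033 3.626 -3.134
vertex -1.674 3.485 -2.623
endloop
endfacet
facet normal 0.442 -0.622 0.646
outer loop
vertex -1.882 3.05 -2.899
vertex -1.674 3.485 -2.623
vertex -2.876 3.078 -2.192
endloop
endfacet
facet normal 0.442 -0.623 0.645
outer loop
vertex -2.876 3.078 -2.192
vertex -1.674 3.485 -2.623
vertex -2.667 3.512 -1.916
endloop
endfacet
facet normal -0.814 0.023 0.581
outer loop
vertex -2.876 3.078 -2.192
vertex -2.667 3.512 -1.916
vertex -3.027 3.654 -2.426
endloop
endfacet

endsolid


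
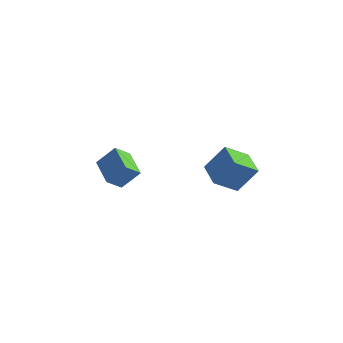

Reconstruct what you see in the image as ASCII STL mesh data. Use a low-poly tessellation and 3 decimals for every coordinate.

solid 
facet normal -0.745 0.571 0.345
outer loop
vertex -3.418 2.33 -1.641
vertex -3.026 3.287 -2.379
vertex -4.4 1.789 -2.865
endloop
endfacet
facet normal -0.308 -0.754 0.581
outer loop
vertex -2.814 0.573 -3.601
vertex -3.418 2.33 -1.641
vertex -4.4 1.789 -2.865
endloop
endfacet
facet normal -0.745 0.571 0.346
outer loop
vertex -4.4 1.789 -2.865
vertex -3.026 3.287 -2.379
vertex -4.009 2.746 -3.602
endloop
endfacet
facet normal -0.592 -0.326 -0.737
outer loop
vertex -4.009 2.746 -3.602
vertex -2.814 0.573 -3.601
vertex -4.4 1.789 -2.865
endloop
endfacet
facet normal 0.592 0.326 0.737
outer loop
vertex -3.418 2.33 -1.641
vertex -1.44 2.071 -3.115
vertex -3.026 3.287 -2.379
endloop
endfacet
facet normal -0.308 -0.754 0.581
outer loop
vertex -1.831 1.114 -2.378
vertex -3.418 2.33 -1.641
vertex -2.814 0.573 -3.601
endloop
endfacet
facet normal 0.592 0.326 0.737
outer loop
vertex -1.831 1.114 -2.378
vertex -1.44 2.071 -3.115
vertex -3.418 2.33 -1.641
endloop
endfacet
facet normal 0.308 0.753 -0.581
outer loop
vertex -3.026 3.287 -2.379
vertex -1.44 2.071 -3.115
vertex -4.009 2.746 -3.602
endloop
endfacet
facet normal -0.592 -0.326 -0.737
outer loop
vertex -2.422 1.53 -4.339
vertex -2.814 0.573 -3.601
vertex -4.009 2.746 -3.602
endloop
endfacet
facet normal 0.308 0.754 -0.580
outer loop
vertex -4.009 2.746 -3.602
vertex -1.44 2.071 -3.115
vertex -2.422 1.53 -4.339
endloop
endfacet
facet normal 0.744 -0.571 -0.346
outer loop
vertex -2.422 1.53 -4.339
vertex -1.831 1.114 -2.378
vertex -2.814 0.573 -3.601
endloop
endfacet
facet normal 0.745 -0.571 -0.346
outer loop
vertex -1.44 2.071 -3.115
vertex -1.831 1.114 -2.378
vertex -2.422 1.53 -4.339
endloop
endfacet
facet normal -0.515 -0.267 -0.815
outer loop
vertex 3.444 2.228 -2.74
vertex 2.052 3.445 -2.26
vertex 4.257 3.529 -3.681
endloop
endfacet
facet normal 0.729 -0.637 -0.252
outer loop
vertex 5.308 4.075 -2.02
vertex 3.444 2.228 -2.74
vertex 4.257 3.529 -3.681
endloop
endfacet
facet normal -0.515 -0.267 -0.815
outer loop
vertex 4.257 3.529 -3.681
vertex 2.052 3.445 -2.26
vertex 2.866 4.746 -3.201
endloop
endfacet
facet normal 0.452 0.723 -0.523
outer loop
vertex 2.866 4.746 -3.201
vertex 5.308 4.075 -2.02
vertex 4.257 3.529 -3.681
endloop
endfacet
facet normal -0.451 -0.723 0.523
outer loop
vertex 3.444 2.228 -2.74
vertex 3.103 3.991 -0.599
vertex 2.052 3.445 -2.26
endloop
endfacet
facet normal 0.729 -0.637 -0.251
outer loop
vertex 4.494 2.774 -1.079
vertex 3.444 2.228 -2.74
vertex 5.308 4.075 -2.02
endloop
endfacet
facet normal -0.452 -0.723 0.523
outer loop
vertex 4.494 2.774 -1.079
vertex 3.103 3.991 -0.599
vertex 3.444 2.228 -2.74
endloop
endfacet
facet normal -0.728 0.637 0.251
outer loop
vertex 2.052 3.445 -2.26
vertex 3.103 3.991 -0.599
vertex 2.866 4.746 -3.201
endloop
endfacet
facet normal 0.452 0.723 -0.523
outer loop
vertex 3.916 5.292 -1.54
vertex 5.308 4.075 -2.02
vertex 2.866 4.746 -3.201
endloop
endfacet
facet normal -0.729 0.637 0.251
outer loop
vertex 2.866 4.746 -3.201
vertex 3.103 3.991 -0.599
vertex 3.916 5.292 -1.54
endloop
endfacet
facet normal 0.515 0.267 0.815
outer loop
vertex 3.916 5.292 -1.54
vertex 4.494 2.774 -1.079
vertex 5.308 4.075 -2.02
endloop
endfacet
facet normal 0.515 0.267 0.814
outer loop
vertex 3.103 3.991 -0.599
vertex 4.494 2.774 -1.079
vertex 3.916 5.292 -1.54
endloop
endfacet

endsolid


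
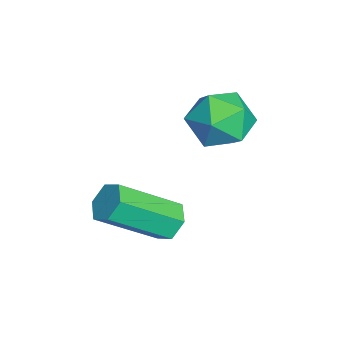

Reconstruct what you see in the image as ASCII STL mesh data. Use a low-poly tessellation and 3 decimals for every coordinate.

solid 
facet normal -0.721 0.692 0.020
outer loop
vertex -0.117 3.844 -1.641
vertex -0.854 3.084 -1.916
vertex -0.637 3.279 -0.862
endloop
endfacet
facet normal -0.202 0.852 0.483
outer loop
vertex -0.117 3.844 -1.641
vertex -0.637 3.279 -0.862
vertex 0.434 3.48 -0.769
endloop
endfacet
facet normal 0.410 0.904 0.119
outer loop
vertex -0.117 3.844 -1.641
vertex 0.434 3.48 -0.769
vertex 0.879 3.409 -1.765
endloop
endfacet
facet normal 0.269 0.777 -0.569
outer loop
vertex -0.117 3.844 -1.641
vertex 0.879 3.409 -1.765
vertex 0.083 3.165 -2.474
endloop
endfacet
facet normal -0.431 0.646 -0.630
outer loop
vertex -0.117 3.844 -1.641
vertex 0.083 3.165 -2.474
vertex -0.854 3.084 -1.916
endloop
endfacet
facet normal -0.139 0.308 0.941
outer loop
vertex 0.434 3.48 -0.769
vertex -0.637 3.279 -0.862
vertex 0.037 2.495 -0.506
endloop
endfacet
facet normal -0.980 0.050 0.192
outer loop
vertex -0.637 3.279 -0.862
vertex -0.854 3.084 -1.916
vertex -0.759 2.251 -1.215
endloop
endfacet
facet normal -0.510 -0.024 -0.860
outer loop
vertex -0.854 3.084 -1.916
vertex 0.083 3.165 -2.474
vertex -0.314 2.18 -2.211
endloop
endfacet
facet normal 0.621 0.188 -0.761
outer loop
vertex 0.083 3.165 -2.474
vertex 0.879 3.409 -1.765
vertex 0.757 2.381 -2.118
endloop
endfacet
facet normal 0.850 0.393 0.352
outer loop
vertex 0.879 3.409 -1.765
vertex 0.434 3.48 -0.769
vertex 0.974 2.576 -1.064
endloop
endfacet
facet normal -0.269 -0.777 0.569
outer loop
vertex 0.237 1.816 -1.339
vertex 0.037 2.495 -0.506
vertex -0.759 2.251 -1.215
endloop
endfacet
facet normal -0.410 -0.904 -0.119
outer loop
vertex 0.237 1.816 -1.339
vertex -0.759 2.251 -1.215
vertex -0.314 2.18 -2.211
endloop
endfacet
facet normal 0.202 -0.852 -0.483
outer loop
vertex 0.237 1.816 -1.339
vertex -0.314 2.18 -2.211
vertex 0.757 2.381 -2.118
endloop
endfacet
facet normal 0.721 -0.692 -0.020
outer loop
vertex 0.237 1.816 -1.339
vertex 0.757 2.381 -2.118
vertex 0.974 2.576 -1.064
endloop
endfacet
facet normal 0.431 -0.646 0.630
outer loop
vertex 0.237 1.816 -1.339
vertex 0.974 2.576 -1.064
vertex 0.037 2.495 -0.506
endloop
endfacet
facet normal -0.621 -0.188 0.761
outer loop
vertex -0.759 2.251 -1.215
vertex 0.037 2.495 -0.506
vertex -0.637 3.279 -0.862
endloop
endfacet
facet normal -0.850 -0.393 -0.352
outer loop
vertex -0.314 2.18 -2.211
vertex -0.759 2.251 -1.215
vertex -0.854 3.084 -1.916
endloop
endfacet
facet normal 0.139 -0.308 -0.941
outer loop
vertex 0.757 2.381 -2.118
vertex -0.314 2.18 -2.211
vertex 0.083 3.165 -2.474
endloop
endfacet
facet normal 0.980 -0.050 -0.192
outer loop
vertex 0.974 2.576 -1.064
vertex 0.757 2.381 -2.118
vertex 0.879 3.409 -1.765
endloop
endfacet
facet normal 0.510 0.024 0.860
outer loop
vertex 0.037 2.495 -0.506
vertex 0.974 2.576 -1.064
vertex 0.434 3.48 -0.769
endloop
endfacet
facet normal -0.254 0.771 -0.583
outer loop
vertex 2.738 1.145 -4.41
vertex 2.513 1.477 -3.873
vertex 3.152 1.543 -4.064
endloop
endfacet
facet normal 0.744 -0.229 -0.627
outer loop
vertex 2.738 1.145 -4.41
vertex 3.152 1.543 -4.064
vertex 3.291 -0.529 -3.144
endloop
endfacet
facet normal 0.744 -0.229 -0.628
outer loop
vertex 3.291 -0.529 -3.144
vertex 3.152 1.543 -4.064
vertex 3.705 -0.131 -2.799
endloop
endfacet
facet normal 0.255 -0.771 0.583
outer loop
vertex 3.291 -0.529 -3.144
vertex 3.705 -0.131 -2.799
vertex 3.067 -0.197 -2.607
endloop
endfacet
facet normal -0.254 0.772 -0.583
outer loop
vertex 3.152 1.543 -4.064
vertex 2.513 1.477 -3.873
vertex 2.928 1.875 -3.527
endloop
endfacet
facet normal 0.907 0.399 0.132
outer loop
vertex 3.152 1.543 -4.064
vertex 2.928 1.875 -3.527
vertex 3.705 -0.131 -2.799
endloop
endfacet
facet normal 0.907 0.399 0.132
outer loop
vertex 3.705 -0.131 -2.799
vertex 2.928 1.875 -3.527
vertex 3.481 0.201 -2.262
endloop
endfacet
facet normal 0.255 -0.771 0.583
outer loop
vertex 3.705 -0.131 -2.799
vertex 3.481 0.201 -2.262
vertex 3.067 -0.197 -2.607
endloop
endfacet
facet normal -0.254 0.772 -0.583
outer loop
vertex 2.928 1.875 -3.527
vertex 2.513 1.477 -3.873
vertex 2.289 1.809 -3.336
endloop
endfacet
facet normal 0.162 0.628 0.761
outer loop
vertex 2.928 1.875 -3.527
vertex 2.289 1.809 -3.336
vertex 3.481 0.201 -2.262
endloop
endfacet
facet normal 0.163 0.629 0.760
outer loop
vertex 3.481 0.201 -2.262
vertex 2.289 1.809 -3.336
vertex 2.842 0.135 -2.07
endloop
endfacet
facet normal 0.255 -0.771 0.584
outer loop
vertex 3.481 0.201 -2.262
vertex 2.842 0.135 -2.07
vertex 3.067 -0.197 -2.607
endloop
endfacet
facet normal -0.255 0.771 -0.583
outer loop
vertex 2.289 1.809 -3.336
vertex 2.513 1.477 -3.873
vertex 1.875 1.411 -3.681
endloop
endfacet
facet normal -0.744 0.229 0.628
outer loop
vertex 2.289 1.809 -3.336
vertex 1.875 1.411 -3.681
vertex 2.842 0.135 -2.07
endloop
endfacet
facet normal -0.744 0.228 0.628
outer loop
vertex 2.842 0.135 -2.07
vertex 1.875 1.411 -3.681
vertex 2.428 -0.263 -2.416
endloop
endfacet
facet normal 0.254 -0.771 0.583
outer loop
vertex 2.842 0.135 -2.07
vertex 2.428 -0.263 -2.416
vertex 3.067 -0.197 -2.607
endloop
endfacet
facet normal -0.255 0.771 -0.583
outer loop
vertex 1.875 1.411 -3.681
vertex 2.513 1.477 -3.873
vertex 2.099 1.079 -4.218
endloop
endfacet
facet normal -0.907 -0.399 -0.132
outer loop
vertex 1.875 1.411 -3.681
vertex 2.099 1.079 -4.218
vertex 2.428 -0.263 -2.416
endloop
endfacet
facet normal -0.907 -0.399 -0.132
outer loop
vertex 2.428 -0.263 -2.416
vertex 2.099 1.079 -4.218
vertex 2.652 -0.595 -2.953
endloop
endfacet
facet normal 0.254 -0.772 0.583
outer loop
vertex 2.428 -0.263 -2.416
vertex 2.652 -0.595 -2.953
vertex 3.067 -0.197 -2.607
endloop
endfacet
facet normal -0.255 0.771 -0.584
outer loop
vertex 2.099 1.079 -4.218
vertex 2.513 1.477 -3.873
vertex 2.738 1.145 -4.41
endloop
endfacet
facet normal -0.164 -0.629 -0.760
outer loop
vertex 2.099 1.079 -4.218
vertex 2.738 1.145 -4.41
vertex 2.652 -0.595 -2.953
endloop
endfacet
facet normal -0.162 -0.629 -0.760
outer loop
vertex 2.652 -0.595 -2.953
vertex 2.738 1.145 -4.41
vertex 3.291 -0.529 -3.144
endloop
endfacet
facet normal 0.254 -0.772 0.583
outer loop
vertex 2.652 -0.595 -2.953
vertex 3.291 -0.529 -3.144
vertex 3.067 -0.197 -2.607
endloop
endfacet

endsolid


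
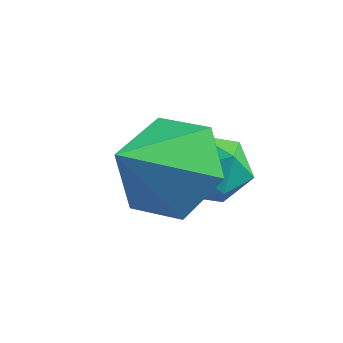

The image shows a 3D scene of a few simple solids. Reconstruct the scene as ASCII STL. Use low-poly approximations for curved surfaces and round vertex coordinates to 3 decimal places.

solid 
facet normal 0.193 0.384 0.903
outer loop
vertex 2.779 2.686 -2.521
vertex 2.375 2.227 -2.239
vertex 3.029 2.093 -2.322
endloop
endfacet
facet normal 0.749 0.472 0.465
outer loop
vertex 2.779 2.686 -2.521
vertex 3.029 2.093 -2.322
vertex 3.224 2.361 -2.908
endloop
endfacet
facet normal 0.527 0.844 -0.102
outer loop
vertex 2.779 2.686 -2.521
vertex 3.224 2.361 -2.908
vertex 2.69 2.661 -3.187
endloop
endfacet
facet normal -0.167 0.986 -0.015
outer loop
vertex 2.779 2.686 -2.521
vertex 2.69 2.661 -3.187
vertex 2.165 2.578 -2.774
endloop
endfacet
facet normal -0.373 0.702 0.607
outer loop
vertex 2.779 2.686 -2.521
vertex 2.165 2.578 -2.774
vertex 2.375 2.227 -2.239
endloop
endfacet
facet normal 0.956 -0.172 0.239
outer loop
vertex 3.224 2.361 -2.908
vertex 3.029 2.093 -2.322
vertex 3.095 1.702 -2.866
endloop
endfacet
facet normal 0.056 -0.316 0.947
outer loop
vertex 3.029 2.093 -2.322
vertex 2.375 2.227 -2.239
vertex 2.57 1.619 -2.453
endloop
endfacet
facet normal -0.861 0.198 0.468
outer loop
vertex 2.375 2.227 -2.239
vertex 2.165 2.578 -2.774
vertex 2.036 1.919 -2.732
endloop
endfacet
facet normal -0.527 0.659 -0.537
outer loop
vertex 2.165 2.578 -2.774
vertex 2.69 2.661 -3.187
vertex 2.231 2.187 -3.318
endloop
endfacet
facet normal 0.596 0.430 -0.678
outer loop
vertex 2.69 2.661 -3.187
vertex 3.224 2.361 -2.908
vertex 2.885 2.053 -3.401
endloop
endfacet
facet normal 0.167 -0.986 0.015
outer loop
vertex 2.481 1.594 -3.119
vertex 3.095 1.702 -2.866
vertex 2.57 1.619 -2.453
endloop
endfacet
facet normal -0.527 -0.844 0.102
outer loop
vertex 2.481 1.594 -3.119
vertex 2.57 1.619 -2.453
vertex 2.036 1.919 -2.732
endloop
endfacet
facet normal -0.749 -0.472 -0.465
outer loop
vertex 2.481 1.594 -3.119
vertex 2.036 1.919 -2.732
vertex 2.231 2.187 -3.318
endloop
endfacet
facet normal -0.193 -0.384 -0.903
outer loop
vertex 2.481 1.594 -3.119
vertex 2.231 2.187 -3.318
vertex 2.885 2.053 -3.401
endloop
endfacet
facet normal 0.373 -0.702 -0.607
outer loop
vertex 2.481 1.594 -3.119
vertex 2.885 2.053 -3.401
vertex 3.095 1.702 -2.866
endloop
endfacet
facet normal 0.527 -0.659 0.537
outer loop
vertex 2.57 1.619 -2.453
vertex 3.095 1.702 -2.866
vertex 3.029 2.093 -2.322
endloop
endfacet
facet normal -0.596 -0.430 0.678
outer loop
vertex 2.036 1.919 -2.732
vertex 2.57 1.619 -2.453
vertex 2.375 2.227 -2.239
endloop
endfacet
facet normal -0.956 0.172 -0.239
outer loop
vertex 2.231 2.187 -3.318
vertex 2.036 1.919 -2.732
vertex 2.165 2.578 -2.774
endloop
endfacet
facet normal -0.056 0.316 -0.947
outer loop
vertex 2.885 2.053 -3.401
vertex 2.231 2.187 -3.318
vertex 2.69 2.661 -3.187
endloop
endfacet
facet normal 0.861 -0.198 -0.468
outer loop
vertex 3.095 1.702 -2.866
vertex 2.885 2.053 -3.401
vertex 3.224 2.361 -2.908
endloop
endfacet
facet normal 0.170 0.742 -0.649
outer loop
vertex 2.783 1.862 -1.632
vertex 2.429 1.343 -2.318
vertex 1.874 1.902 -1.824
endloop
endfacet
facet normal -0.193 0.214 0.958
outer loop
vertex 2.783 1.862 -1.632
vertex 1.874 1.902 -1.824
vertex 2.191 0.297 -1.402
endloop
endfacet
facet normal 0.170 0.742 -0.649
outer loop
vertex 1.874 1.902 -1.824
vertex 2.429 1.343 -2.318
vertex 1.52 1.383 -2.51
endloop
endfacet
facet normal -0.873 -0.045 0.485
outer loop
vertex 1.874 1.902 -1.824
vertex 1.52 1.383 -2.51
vertex 2.191 0.297 -1.402
endloop
endfacet
facet normal 0.170 0.741 -0.650
outer loop
vertex 1.52 1.383 -2.51
vertex 2.429 1.343 -2.318
vertex 2.076 0.823 -3.003
endloop
endfacet
facet normal -0.765 -0.626 -0.151
outer loop
vertex 1.52 1.383 -2.51
vertex 2.076 0.823 -3.003
vertex 2.191 0.297 -1.402
endloop
endfacet
facet normal 0.169 0.741 -0.650
outer loop
vertex 2.076 0.823 -3.003
vertex 2.429 1.343 -2.318
vertex 2.985 0.784 -2.811
endloop
endfacet
facet normal 0.026 -0.949 -0.314
outer loop
vertex 2.076 0.823 -3.003
vertex 2.985 0.784 -2.811
vertex 2.191 0.297 -1.402
endloop
endfacet
facet normal 0.170 0.741 -0.649
outer loop
vertex 2.985 0.784 -2.811
vertex 2.429 1.343 -2.318
vertex 3.339 1.303 -2.126
endloop
endfacet
facet normal 0.705 -0.691 0.159
outer loop
vertex 2.985 0.784 -2.811
vertex 3.339 1.303 -2.126
vertex 2.191 0.297 -1.402
endloop
endfacet
facet normal 0.169 0.742 -0.649
outer loop
vertex 3.339 1.303 -2.126
vertex 2.429 1.343 -2.318
vertex 2.783 1.862 -1.632
endloop
endfacet
facet normal 0.597 -0.109 0.795
outer loop
vertex 3.339 1.303 -2.126
vertex 2.783 1.862 -1.632
vertex 2.191 0.297 -1.402
endloop
endfacet

endsolid


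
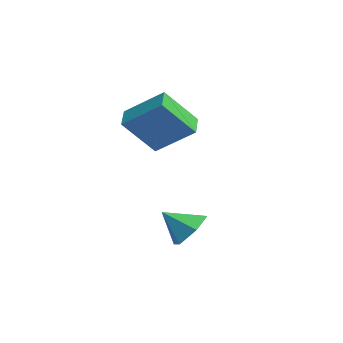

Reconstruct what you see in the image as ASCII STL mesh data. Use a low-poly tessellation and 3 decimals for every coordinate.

solid 
facet normal -0.889 0.363 0.278
outer loop
vertex -1.258 0.922 1.992
vertex -1.196 2.347 0.33
vertex -2.236 -0.505 0.732
endloop
endfacet
facet normal -0.029 -0.650 0.759
outer loop
vertex -1.204 -0.927 0.41
vertex -1.258 0.922 1.992
vertex -2.236 -0.505 0.732
endloop
endfacet
facet normal -0.889 0.363 0.278
outer loop
vertex -2.236 -0.505 0.732
vertex -1.196 2.347 0.33
vertex -2.173 0.92 -0.93
endloop
endfacet
facet normal -0.456 -0.667 -0.589
outer loop
vertex -2.173 0.92 -0.93
vertex -1.204 -0.927 0.41
vertex -2.236 -0.505 0.732
endloop
endfacet
facet normal 0.456 0.667 0.589
outer loop
vertex -1.258 0.922 1.992
vertex -0.164 1.925 0.008
vertex -1.196 2.347 0.33
endloop
endfacet
facet normal -0.029 -0.650 0.759
outer loop
vertex -0.227 0.5 1.67
vertex -1.258 0.922 1.992
vertex -1.204 -0.927 0.41
endloop
endfacet
facet normal 0.457 0.667 0.589
outer loop
vertex -0.227 0.5 1.67
vertex -0.164 1.925 0.008
vertex -1.258 0.922 1.992
endloop
endfacet
facet normal 0.029 0.650 -0.759
outer loop
vertex -1.196 2.347 0.33
vertex -0.164 1.925 0.008
vertex -2.173 0.92 -0.93
endloop
endfacet
facet normal -0.457 -0.667 -0.589
outer loop
vertex -1.142 0.498 -1.252
vertex -1.204 -0.927 0.41
vertex -2.173 0.92 -0.93
endloop
endfacet
facet normal 0.029 0.650 -0.759
outer loop
vertex -2.173 0.92 -0.93
vertex -0.164 1.925 0.008
vertex -1.142 0.498 -1.252
endloop
endfacet
facet normal 0.889 -0.363 -0.278
outer loop
vertex -1.142 0.498 -1.252
vertex -0.227 0.5 1.67
vertex -1.204 -0.927 0.41
endloop
endfacet
facet normal 0.889 -0.364 -0.278
outer loop
vertex -0.164 1.925 0.008
vertex -0.227 0.5 1.67
vertex -1.142 0.498 -1.252
endloop
endfacet
facet normal 0.341 0.697 -0.631
outer loop
vertex 3.907 -0.103 -4.29
vertex 3.219 0.569 -3.92
vertex 4.153 0.5 -3.491
endloop
endfacet
facet normal 0.598 -0.717 0.357
outer loop
vertex 3.907 -0.103 -4.29
vertex 4.153 0.5 -3.491
vertex 2.721 -0.449 -3.0
endloop
endfacet
facet normal 0.341 0.697 -0.631
outer loop
vertex 4.153 0.5 -3.491
vertex 3.219 0.569 -3.92
vertex 3.465 1.171 -3.122
endloop
endfacet
facet normal 0.386 -0.108 0.916
outer loop
vertex 4.153 0.5 -3.491
vertex 3.465 1.171 -3.122
vertex 2.721 -0.449 -3.0
endloop
endfacet
facet normal 0.341 0.697 -0.631
outer loop
vertex 3.465 1.171 -3.122
vertex 3.219 0.569 -3.92
vertex 2.531 1.24 -3.551
endloop
endfacet
facet normal -0.390 0.246 0.888
outer loop
vertex 3.465 1.171 -3.122
vertex 2.531 1.24 -3.551
vertex 2.721 -0.449 -3.0
endloop
endfacet
facet normal 0.341 0.697 -0.631
outer loop
vertex 2.531 1.24 -3.551
vertex 3.219 0.569 -3.92
vertex 2.285 0.638 -4.349
endloop
endfacet
facet normal -0.954 -0.009 0.301
outer loop
vertex 2.531 1.24 -3.551
vertex 2.285 0.638 -4.349
vertex 2.721 -0.449 -3.0
endloop
endfacet
facet normal 0.341 0.698 -0.630
outer loop
vertex 2.285 0.638 -4.349
vertex 3.219 0.569 -3.92
vertex 2.974 -0.033 -4.719
endloop
endfacet
facet normal -0.742 -0.619 -0.259
outer loop
vertex 2.285 0.638 -4.349
vertex 2.974 -0.033 -4.719
vertex 2.721 -0.449 -3.0
endloop
endfacet
facet normal 0.342 0.697 -0.630
outer loop
vertex 2.974 -0.033 -4.719
vertex 3.219 0.569 -3.92
vertex 3.907 -0.103 -4.29
endloop
endfacet
facet normal 0.033 -0.973 -0.230
outer loop
vertex 2.974 -0.033 -4.719
vertex 3.907 -0.103 -4.29
vertex 2.721 -0.449 -3.0
endloop
endfacet

endsolid


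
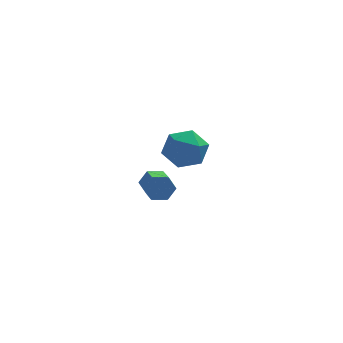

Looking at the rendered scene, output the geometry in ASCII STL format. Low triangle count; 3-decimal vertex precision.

solid 
facet normal 0.166 0.845 -0.508
outer loop
vertex -0.588 3.596 1.595
vertex -1.666 3.978 1.877
vertex -0.752 4.221 2.58
endloop
endfacet
facet normal 0.774 0.584 -0.242
outer loop
vertex -0.588 3.596 1.595
vertex -0.752 4.221 2.58
vertex -0.041 3.283 2.59
endloop
endfacet
facet normal 0.864 -0.076 -0.499
outer loop
vertex -0.588 3.596 1.595
vertex -0.041 3.283 2.59
vertex -0.515 2.459 1.894
endloop
endfacet
facet normal 0.310 -0.223 -0.924
outer loop
vertex -0.588 3.596 1.595
vertex -0.515 2.459 1.894
vertex -1.519 2.889 1.453
endloop
endfacet
facet normal -0.121 0.346 -0.930
outer loop
vertex -0.588 3.596 1.595
vertex -1.519 2.889 1.453
vertex -1.666 3.978 1.877
endloop
endfacet
facet normal 0.702 0.537 0.467
outer loop
vertex -0.041 3.283 2.59
vertex -0.752 4.221 2.58
vertex -0.781 3.471 3.487
endloop
endfacet
facet normal -0.281 0.959 0.035
outer loop
vertex -0.752 4.221 2.58
vertex -1.666 3.978 1.877
vertex -1.785 3.901 3.046
endloop
endfacet
facet normal -0.747 0.151 -0.648
outer loop
vertex -1.666 3.978 1.877
vertex -1.519 2.889 1.453
vertex -2.259 3.077 2.35
endloop
endfacet
facet normal -0.049 -0.769 -0.637
outer loop
vertex -1.519 2.889 1.453
vertex -0.515 2.459 1.894
vertex -1.548 2.139 2.36
endloop
endfacet
facet normal 0.846 -0.530 0.051
outer loop
vertex -0.515 2.459 1.894
vertex -0.041 3.283 2.59
vertex -0.634 2.382 3.063
endloop
endfacet
facet normal -0.310 0.223 0.924
outer loop
vertex -1.712 2.764 3.345
vertex -0.781 3.471 3.487
vertex -1.785 3.901 3.046
endloop
endfacet
facet normal -0.864 0.076 0.499
outer loop
vertex -1.712 2.764 3.345
vertex -1.785 3.901 3.046
vertex -2.259 3.077 2.35
endloop
endfacet
facet normal -0.774 -0.584 0.242
outer loop
vertex -1.712 2.764 3.345
vertex -2.259 3.077 2.35
vertex -1.548 2.139 2.36
endloop
endfacet
facet normal -0.166 -0.845 0.508
outer loop
vertex -1.712 2.764 3.345
vertex -1.548 2.139 2.36
vertex -0.634 2.382 3.063
endloop
endfacet
facet normal 0.121 -0.346 0.930
outer loop
vertex -1.712 2.764 3.345
vertex -0.634 2.382 3.063
vertex -0.781 3.471 3.487
endloop
endfacet
facet normal 0.049 0.769 0.637
outer loop
vertex -1.785 3.901 3.046
vertex -0.781 3.471 3.487
vertex -0.752 4.221 2.58
endloop
endfacet
facet normal -0.846 0.530 -0.051
outer loop
vertex -2.259 3.077 2.35
vertex -1.785 3.901 3.046
vertex -1.666 3.978 1.877
endloop
endfacet
facet normal -0.702 -0.537 -0.467
outer loop
vertex -1.548 2.139 2.36
vertex -2.259 3.077 2.35
vertex -1.519 2.889 1.453
endloop
endfacet
facet normal 0.281 -0.959 -0.035
outer loop
vertex -0.634 2.382 3.063
vertex -1.548 2.139 2.36
vertex -0.515 2.459 1.894
endloop
endfacet
facet normal 0.747 -0.151 0.648
outer loop
vertex -0.781 3.471 3.487
vertex -0.634 2.382 3.063
vertex -0.041 3.283 2.59
endloop
endfacet
facet normal -0.029 0.942 -0.335
outer loop
vertex -2.751 -1.302 3.893
vertex -3.142 -1.503 3.362
vertex -3.438 -1.302 3.952
endloop
endfacet
facet normal 0.081 0.337 0.938
outer loop
vertex -2.751 -1.302 3.893
vertex -3.438 -1.302 3.952
vertex -2.707 -2.695 4.39
endloop
endfacet
facet normal 0.079 0.336 0.938
outer loop
vertex -2.707 -2.695 4.39
vertex -3.438 -1.302 3.952
vertex -3.394 -2.696 4.448
endloop
endfacet
facet normal 0.030 -0.942 0.336
outer loop
vertex -2.707 -2.695 4.39
vertex -3.394 -2.696 4.448
vertex -3.098 -2.897 3.858
endloop
endfacet
facet normal -0.030 0.942 -0.336
outer loop
vertex -3.438 -1.302 3.952
vertex -3.142 -1.503 3.362
vertex -3.83 -1.504 3.42
endloop
endfacet
facet normal -0.823 0.167 0.543
outer loop
vertex -3.438 -1.302 3.952
vertex -3.83 -1.504 3.42
vertex -3.394 -2.696 4.448
endloop
endfacet
facet normal -0.823 0.167 0.543
outer loop
vertex -3.394 -2.696 4.448
vertex -3.83 -1.504 3.42
vertex -3.785 -2.898 3.917
endloop
endfacet
facet normal 0.030 -0.941 0.336
outer loop
vertex -3.394 -2.696 4.448
vertex -3.785 -2.898 3.917
vertex -3.098 -2.897 3.858
endloop
endfacet
facet normal -0.030 0.942 -0.336
outer loop
vertex -3.83 -1.504 3.42
vertex -3.142 -1.503 3.362
vertex -3.533 -1.705 2.83
endloop
endfacet
facet normal -0.902 -0.170 -0.396
outer loop
vertex -3.83 -1.504 3.42
vertex -3.533 -1.705 2.83
vertex -3.785 -2.898 3.917
endloop
endfacet
facet normal -0.903 -0.170 -0.395
outer loop
vertex -3.785 -2.898 3.917
vertex -3.533 -1.705 2.83
vertex -3.489 -3.098 3.327
endloop
endfacet
facet normal 0.030 -0.942 0.334
outer loop
vertex -3.785 -2.898 3.917
vertex -3.489 -3.098 3.327
vertex -3.098 -2.897 3.858
endloop
endfacet
facet normal -0.030 0.942 -0.336
outer loop
vertex -3.533 -1.705 2.83
vertex -3.142 -1.503 3.362
vertex -2.846 -1.704 2.772
endloop
endfacet
facet normal -0.079 -0.337 -0.938
outer loop
vertex -3.533 -1.705 2.83
vertex -2.846 -1.704 2.772
vertex -3.489 -3.098 3.327
endloop
endfacet
facet normal -0.081 -0.336 -0.938
outer loop
vertex -3.489 -3.098 3.327
vertex -2.846 -1.704 2.772
vertex -2.802 -3.098 3.268
endloop
endfacet
facet normal 0.029 -0.942 0.335
outer loop
vertex -3.489 -3.098 3.327
vertex -2.802 -3.098 3.268
vertex -3.098 -2.897 3.858
endloop
endfacet
facet normal -0.030 0.941 -0.336
outer loop
vertex -2.846 -1.704 2.772
vertex -3.142 -1.503 3.362
vertex -2.455 -1.502 3.303
endloop
endfacet
facet normal 0.823 -0.167 -0.543
outer loop
vertex -2.846 -1.704 2.772
vertex -2.455 -1.502 3.303
vertex -2.802 -3.098 3.268
endloop
endfacet
facet normal 0.823 -0.167 -0.543
outer loop
vertex -2.802 -3.098 3.268
vertex -2.455 -1.502 3.303
vertex -2.41 -2.896 3.8
endloop
endfacet
facet normal 0.030 -0.942 0.336
outer loop
vertex -2.802 -3.098 3.268
vertex -2.41 -2.896 3.8
vertex -3.098 -2.897 3.858
endloop
endfacet
facet normal -0.030 0.942 -0.334
outer loop
vertex -2.455 -1.502 3.303
vertex -3.142 -1.503 3.362
vertex -2.751 -1.302 3.893
endloop
endfacet
facet normal 0.903 0.170 0.395
outer loop
vertex -2.455 -1.502 3.303
vertex -2.751 -1.302 3.893
vertex -2.41 -2.896 3.8
endloop
endfacet
facet normal 0.902 0.170 0.396
outer loop
vertex -2.41 -2.896 3.8
vertex -2.751 -1.302 3.893
vertex -2.707 -2.695 4.39
endloop
endfacet
facet normal 0.030 -0.942 0.336
outer loop
vertex -2.41 -2.896 3.8
vertex -2.707 -2.695 4.39
vertex -3.098 -2.897 3.858
endloop
endfacet

endsolid


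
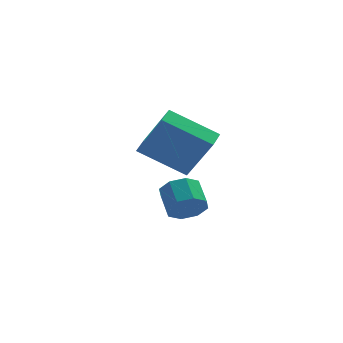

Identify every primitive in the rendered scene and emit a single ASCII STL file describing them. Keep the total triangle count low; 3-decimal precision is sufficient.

solid 
facet normal 0.150 -0.868 -0.474
outer loop
vertex -0.905 3.417 -3.741
vertex -1.306 3.044 -3.185
vertex -1.489 3.383 -3.864
endloop
endfacet
facet normal 0.152 0.494 -0.856
outer loop
vertex -0.905 3.417 -3.741
vertex -1.489 3.383 -3.864
vertex -1.073 4.389 -3.21
endloop
endfacet
facet normal 0.152 0.494 -0.856
outer loop
vertex -1.073 4.389 -3.21
vertex -1.489 3.383 -3.864
vertex -1.656 4.355 -3.333
endloop
endfacet
facet normal -0.151 0.867 0.474
outer loop
vertex -1.073 4.389 -3.21
vertex -1.656 4.355 -3.333
vertex -1.474 4.016 -2.655
endloop
endfacet
facet normal 0.149 -0.868 -0.474
outer loop
vertex -1.489 3.383 -3.864
vertex -1.306 3.044 -3.185
vertex -1.965 3.151 -3.589
endloop
endfacet
facet normal -0.584 0.309 -0.750
outer loop
vertex -1.489 3.383 -3.864
vertex -1.965 3.151 -3.589
vertex -1.656 4.355 -3.333
endloop
endfacet
facet normal -0.583 0.309 -0.751
outer loop
vertex -1.656 4.355 -3.333
vertex -1.965 3.151 -3.589
vertex -2.133 4.123 -3.058
endloop
endfacet
facet normal -0.149 0.868 0.474
outer loop
vertex -1.656 4.355 -3.333
vertex -2.133 4.123 -3.058
vertex -1.474 4.016 -2.655
endloop
endfacet
facet normal 0.150 -0.868 -0.474
outer loop
vertex -1.965 3.151 -3.589
vertex -1.306 3.044 -3.185
vertex -2.056 2.856 -3.078
endloop
endfacet
facet normal -0.977 -0.056 -0.206
outer loop
vertex -1.965 3.151 -3.589
vertex -2.056 2.856 -3.078
vertex -2.133 4.123 -3.058
endloop
endfacet
facet normal -0.977 -0.056 -0.205
outer loop
vertex -2.133 4.123 -3.058
vertex -2.056 2.856 -3.078
vertex -2.223 3.828 -2.547
endloop
endfacet
facet normal -0.149 0.867 0.475
outer loop
vertex -2.133 4.123 -3.058
vertex -2.223 3.828 -2.547
vertex -1.474 4.016 -2.655
endloop
endfacet
facet normal 0.150 -0.867 -0.475
outer loop
vertex -2.056 2.856 -3.078
vertex -1.306 3.044 -3.185
vertex -1.707 2.671 -2.63
endloop
endfacet
facet normal -0.798 -0.389 0.461
outer loop
vertex -2.056 2.856 -3.078
vertex -1.707 2.671 -2.63
vertex -2.223 3.828 -2.547
endloop
endfacet
facet normal -0.798 -0.389 0.460
outer loop
vertex -2.223 3.828 -2.547
vertex -1.707 2.671 -2.63
vertex -1.875 3.643 -2.099
endloop
endfacet
facet normal -0.149 0.868 0.474
outer loop
vertex -2.223 3.828 -2.547
vertex -1.875 3.643 -2.099
vertex -1.474 4.016 -2.655
endloop
endfacet
facet normal 0.151 -0.867 -0.474
outer loop
vertex -1.707 2.671 -2.63
vertex -1.306 3.044 -3.185
vertex -1.124 2.705 -2.507
endloop
endfacet
facet normal -0.152 -0.494 0.856
outer loop
vertex -1.707 2.671 -2.63
vertex -1.124 2.705 -2.507
vertex -1.875 3.643 -2.099
endloop
endfacet
facet normal -0.152 -0.494 0.856
outer loop
vertex -1.875 3.643 -2.099
vertex -1.124 2.705 -2.507
vertex -1.291 3.677 -1.976
endloop
endfacet
facet normal -0.150 0.868 0.474
outer loop
vertex -1.875 3.643 -2.099
vertex -1.291 3.677 -1.976
vertex -1.474 4.016 -2.655
endloop
endfacet
facet normal 0.149 -0.868 -0.474
outer loop
vertex -1.124 2.705 -2.507
vertex -1.306 3.044 -3.185
vertex -0.647 2.937 -2.782
endloop
endfacet
facet normal 0.583 -0.310 0.751
outer loop
vertex -1.124 2.705 -2.507
vertex -0.647 2.937 -2.782
vertex -1.291 3.677 -1.976
endloop
endfacet
facet normal 0.584 -0.309 0.750
outer loop
vertex -1.291 3.677 -1.976
vertex -0.647 2.937 -2.782
vertex -0.815 3.909 -2.251
endloop
endfacet
facet normal -0.149 0.868 0.474
outer loop
vertex -1.291 3.677 -1.976
vertex -0.815 3.909 -2.251
vertex -1.474 4.016 -2.655
endloop
endfacet
facet normal 0.149 -0.867 -0.475
outer loop
vertex -0.647 2.937 -2.782
vertex -1.306 3.044 -3.185
vertex -0.557 3.232 -3.293
endloop
endfacet
facet normal 0.977 0.057 0.205
outer loop
vertex -0.647 2.937 -2.782
vertex -0.557 3.232 -3.293
vertex -0.815 3.909 -2.251
endloop
endfacet
facet normal 0.977 0.055 0.206
outer loop
vertex -0.815 3.909 -2.251
vertex -0.557 3.232 -3.293
vertex -0.724 4.204 -2.762
endloop
endfacet
facet normal -0.150 0.868 0.474
outer loop
vertex -0.815 3.909 -2.251
vertex -0.724 4.204 -2.762
vertex -1.474 4.016 -2.655
endloop
endfacet
facet normal 0.149 -0.868 -0.474
outer loop
vertex -0.557 3.232 -3.293
vertex -1.306 3.044 -3.185
vertex -0.905 3.417 -3.741
endloop
endfacet
facet normal 0.799 0.388 -0.460
outer loop
vertex -0.557 3.232 -3.293
vertex -0.905 3.417 -3.741
vertex -0.724 4.204 -2.762
endloop
endfacet
facet normal 0.798 0.389 -0.461
outer loop
vertex -0.724 4.204 -2.762
vertex -0.905 3.417 -3.741
vertex -1.073 4.389 -3.21
endloop
endfacet
facet normal -0.150 0.867 0.475
outer loop
vertex -0.724 4.204 -2.762
vertex -1.073 4.389 -3.21
vertex -1.474 4.016 -2.655
endloop
endfacet
facet normal -0.828 0.270 0.492
outer loop
vertex -2.318 1.774 1.776
vertex -1.998 2.517 1.907
vertex -3.133 2.429 0.048
endloop
endfacet
facet normal -0.391 -0.907 -0.159
outer loop
vertex -1.462 1.883 -0.947
vertex -2.318 1.774 1.776
vertex -3.133 2.429 0.048
endloop
endfacet
facet normal -0.828 0.270 0.492
outer loop
vertex -3.133 2.429 0.048
vertex -1.998 2.517 1.907
vertex -2.813 3.172 0.179
endloop
endfacet
facet normal -0.403 0.325 -0.856
outer loop
vertex -2.813 3.172 0.179
vertex -1.462 1.883 -0.947
vertex -3.133 2.429 0.048
endloop
endfacet
facet normal 0.403 -0.325 0.856
outer loop
vertex -2.318 1.774 1.776
vertex -0.327 1.971 0.912
vertex -1.998 2.517 1.907
endloop
endfacet
facet normal -0.391 -0.907 -0.159
outer loop
vertex -0.647 1.228 0.781
vertex -2.318 1.774 1.776
vertex -1.462 1.883 -0.947
endloop
endfacet
facet normal 0.403 -0.325 0.856
outer loop
vertex -0.647 1.228 0.781
vertex -0.327 1.971 0.912
vertex -2.318 1.774 1.776
endloop
endfacet
facet normal 0.391 0.907 0.159
outer loop
vertex -1.998 2.517 1.907
vertex -0.327 1.971 0.912
vertex -2.813 3.172 0.179
endloop
endfacet
facet normal -0.403 0.325 -0.856
outer loop
vertex -1.142 2.626 -0.816
vertex -1.462 1.883 -0.947
vertex -2.813 3.172 0.179
endloop
endfacet
facet normal 0.391 0.907 0.159
outer loop
vertex -2.813 3.172 0.179
vertex -0.327 1.971 0.912
vertex -1.142 2.626 -0.816
endloop
endfacet
facet normal 0.828 -0.270 -0.492
outer loop
vertex -1.142 2.626 -0.816
vertex -0.647 1.228 0.781
vertex -1.462 1.883 -0.947
endloop
endfacet
facet normal 0.828 -0.270 -0.492
outer loop
vertex -0.327 1.971 0.912
vertex -0.647 1.228 0.781
vertex -1.142 2.626 -0.816
endloop
endfacet

endsolid
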